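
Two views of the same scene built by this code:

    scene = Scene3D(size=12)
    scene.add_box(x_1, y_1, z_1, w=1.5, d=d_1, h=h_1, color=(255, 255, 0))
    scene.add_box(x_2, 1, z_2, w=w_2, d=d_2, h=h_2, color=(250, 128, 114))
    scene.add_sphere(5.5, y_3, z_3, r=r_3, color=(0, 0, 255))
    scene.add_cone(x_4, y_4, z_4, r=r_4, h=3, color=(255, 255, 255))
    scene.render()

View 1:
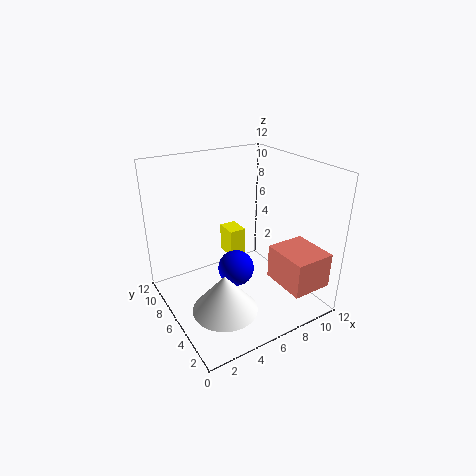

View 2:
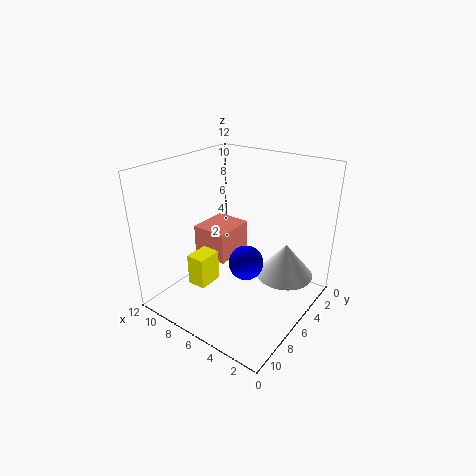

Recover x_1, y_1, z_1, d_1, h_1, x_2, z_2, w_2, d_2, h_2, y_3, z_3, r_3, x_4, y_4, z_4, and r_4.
x_1 = 6.5
y_1 = 8
z_1 = 3
d_1 = 2
h_1 = 2.5
x_2 = 8.5
z_2 = 2
w_2 = 3.5
d_2 = 4
h_2 = 3
y_3 = 5.5
z_3 = 3.5
r_3 = 1.5
x_4 = 3
y_4 = 3
z_4 = 2
r_4 = 2.5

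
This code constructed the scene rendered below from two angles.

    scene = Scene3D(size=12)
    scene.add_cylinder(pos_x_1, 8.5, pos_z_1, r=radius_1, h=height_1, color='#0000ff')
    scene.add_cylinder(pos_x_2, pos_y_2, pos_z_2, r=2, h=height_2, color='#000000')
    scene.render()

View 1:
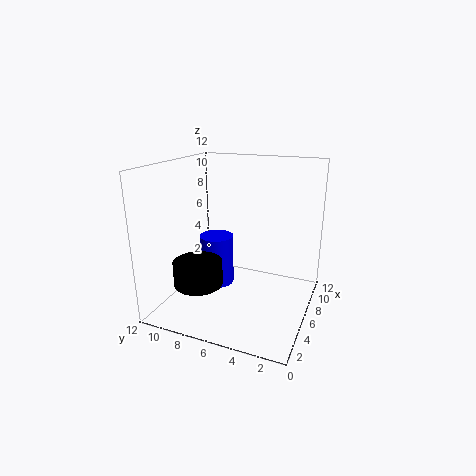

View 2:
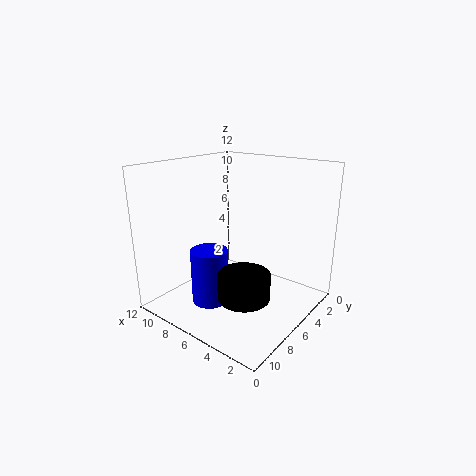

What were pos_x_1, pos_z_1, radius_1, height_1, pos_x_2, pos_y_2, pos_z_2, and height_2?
pos_x_1 = 7, pos_z_1 = 1, radius_1 = 1.5, height_1 = 4.5, pos_x_2 = 3.5, pos_y_2 = 8.5, pos_z_2 = 2.5, height_2 = 2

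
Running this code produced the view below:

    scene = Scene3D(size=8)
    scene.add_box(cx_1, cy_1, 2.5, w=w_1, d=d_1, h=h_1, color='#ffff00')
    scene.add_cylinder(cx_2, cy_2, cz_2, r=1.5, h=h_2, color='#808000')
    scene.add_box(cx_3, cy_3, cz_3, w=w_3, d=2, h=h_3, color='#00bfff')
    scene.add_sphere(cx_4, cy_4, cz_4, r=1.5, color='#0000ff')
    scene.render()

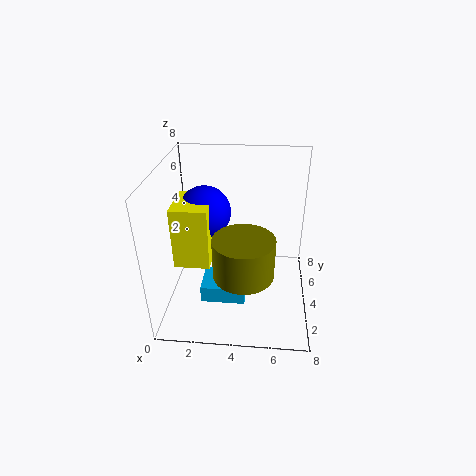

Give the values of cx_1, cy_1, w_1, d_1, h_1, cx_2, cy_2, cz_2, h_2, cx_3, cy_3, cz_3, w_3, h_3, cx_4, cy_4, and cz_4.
cx_1 = 0.5
cy_1 = 3
w_1 = 2
d_1 = 2.5
h_1 = 3.5
cx_2 = 4.5
cy_2 = 1.5
cz_2 = 3.5
h_2 = 2
cx_3 = 2
cy_3 = 2.5
cz_3 = 0.5
w_3 = 2.5
h_3 = 1
cx_4 = 2
cy_4 = 5
cz_4 = 5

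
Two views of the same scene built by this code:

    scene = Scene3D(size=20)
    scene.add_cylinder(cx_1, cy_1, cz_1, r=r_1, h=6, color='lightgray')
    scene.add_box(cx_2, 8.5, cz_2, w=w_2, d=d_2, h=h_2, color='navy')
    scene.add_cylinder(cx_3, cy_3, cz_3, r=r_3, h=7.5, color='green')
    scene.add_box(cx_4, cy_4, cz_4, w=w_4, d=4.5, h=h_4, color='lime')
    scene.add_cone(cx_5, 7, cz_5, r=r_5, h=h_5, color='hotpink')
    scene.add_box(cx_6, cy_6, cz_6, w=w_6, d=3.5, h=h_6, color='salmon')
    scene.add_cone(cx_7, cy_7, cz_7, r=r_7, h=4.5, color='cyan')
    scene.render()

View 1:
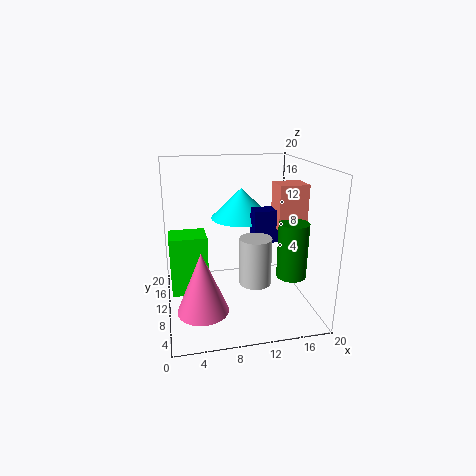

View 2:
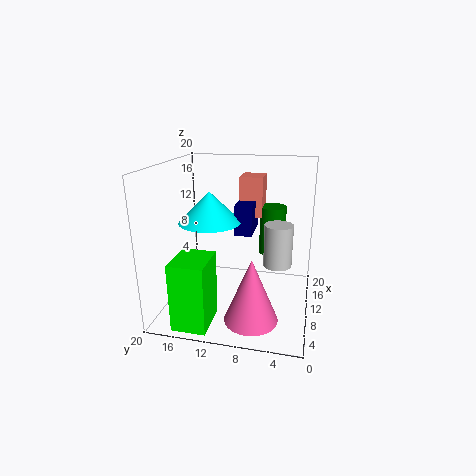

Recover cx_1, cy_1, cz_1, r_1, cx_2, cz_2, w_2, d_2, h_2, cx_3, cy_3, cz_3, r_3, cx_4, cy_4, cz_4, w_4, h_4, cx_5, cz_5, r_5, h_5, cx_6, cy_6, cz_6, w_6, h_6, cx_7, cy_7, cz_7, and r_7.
cx_1 = 11
cy_1 = 4.5
cz_1 = 6
r_1 = 2
cx_2 = 12
cz_2 = 9.5
w_2 = 5.5
d_2 = 2.5
h_2 = 4.5
cx_3 = 16.5
cy_3 = 6
cz_3 = 5.5
r_3 = 2
cx_4 = 0.5
cy_4 = 12
cz_4 = 0.5
w_4 = 5.5
h_4 = 9
cx_5 = 4.5
cz_5 = 1
r_5 = 3.5
h_5 = 8.5
cx_6 = 15
cy_6 = 7.5
cz_6 = 11.5
w_6 = 4
h_6 = 6
cx_7 = 11.5
cy_7 = 14.5
cz_7 = 11.5
r_7 = 4.5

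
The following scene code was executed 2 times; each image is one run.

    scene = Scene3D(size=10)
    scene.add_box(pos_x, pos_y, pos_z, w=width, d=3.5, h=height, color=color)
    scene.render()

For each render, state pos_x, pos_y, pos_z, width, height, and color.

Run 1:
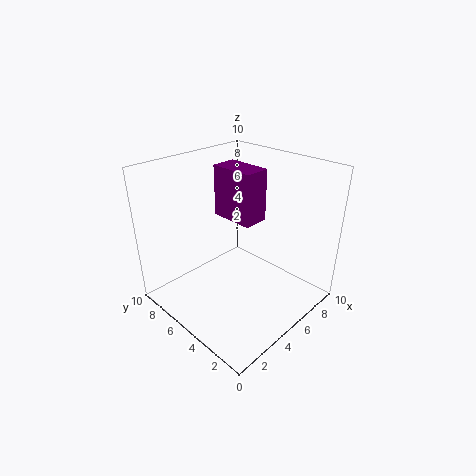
pos_x = 6.5, pos_y = 5.5, pos_z = 5, width = 2, height = 4, color = 'purple'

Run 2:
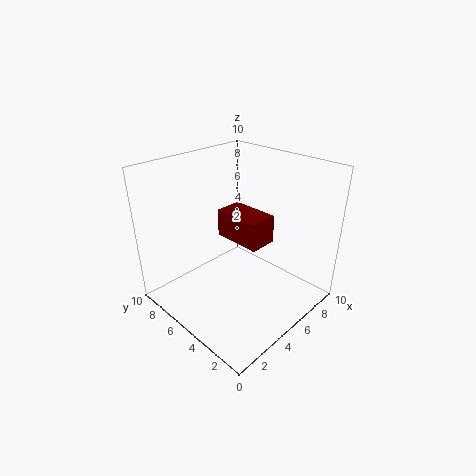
pos_x = 5, pos_y = 3.5, pos_z = 4.5, width = 2, height = 2, color = 'maroon'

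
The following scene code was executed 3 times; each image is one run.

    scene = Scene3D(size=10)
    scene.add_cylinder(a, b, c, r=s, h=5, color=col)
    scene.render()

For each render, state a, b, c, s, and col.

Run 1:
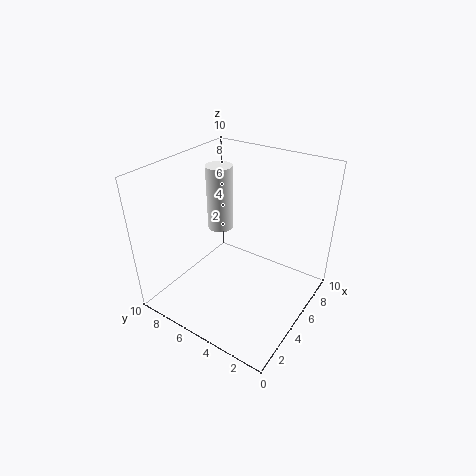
a = 7; b = 8; c = 4; s = 1; col = 'white'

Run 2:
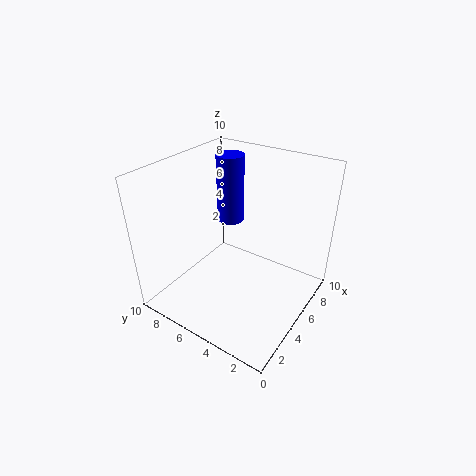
a = 7; b = 7; c = 5; s = 1; col = 'blue'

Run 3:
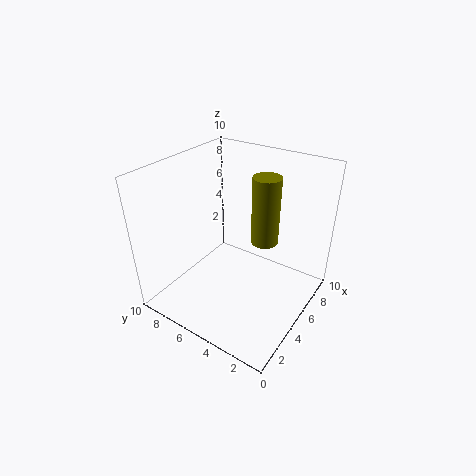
a = 7; b = 4; c = 4; s = 1; col = 'olive'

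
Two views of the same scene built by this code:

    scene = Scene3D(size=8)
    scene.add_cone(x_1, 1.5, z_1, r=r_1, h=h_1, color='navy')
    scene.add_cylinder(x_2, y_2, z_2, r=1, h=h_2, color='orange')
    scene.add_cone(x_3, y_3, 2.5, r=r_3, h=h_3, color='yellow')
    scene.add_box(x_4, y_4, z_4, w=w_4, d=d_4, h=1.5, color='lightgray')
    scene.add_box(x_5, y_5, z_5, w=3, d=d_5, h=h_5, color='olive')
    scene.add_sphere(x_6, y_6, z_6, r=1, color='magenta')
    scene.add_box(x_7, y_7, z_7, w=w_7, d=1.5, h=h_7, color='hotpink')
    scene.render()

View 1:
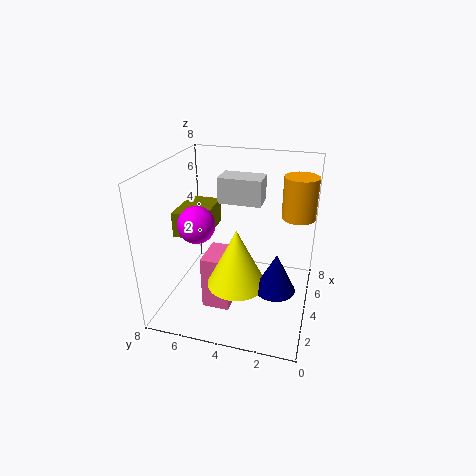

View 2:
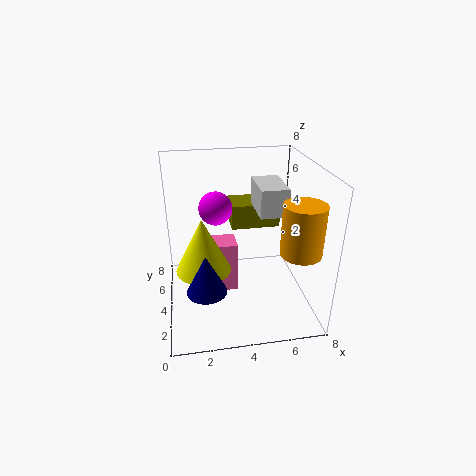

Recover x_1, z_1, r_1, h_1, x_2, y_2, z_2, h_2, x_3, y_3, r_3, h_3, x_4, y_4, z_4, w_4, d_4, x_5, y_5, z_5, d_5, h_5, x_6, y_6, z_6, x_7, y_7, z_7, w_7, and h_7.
x_1 = 2
z_1 = 2.5
r_1 = 1
h_1 = 2
x_2 = 6.5
y_2 = 1
z_2 = 4.5
h_2 = 2.5
x_3 = 2
y_3 = 3.5
r_3 = 1.5
h_3 = 3
x_4 = 5
y_4 = 3
z_4 = 5.5
w_4 = 1.5
d_4 = 2.5
x_5 = 4
y_5 = 6
z_5 = 3.5
d_5 = 2
h_5 = 1.5
x_6 = 3
y_6 = 6
z_6 = 5
x_7 = 2
y_7 = 4
z_7 = 0.5
w_7 = 2
h_7 = 3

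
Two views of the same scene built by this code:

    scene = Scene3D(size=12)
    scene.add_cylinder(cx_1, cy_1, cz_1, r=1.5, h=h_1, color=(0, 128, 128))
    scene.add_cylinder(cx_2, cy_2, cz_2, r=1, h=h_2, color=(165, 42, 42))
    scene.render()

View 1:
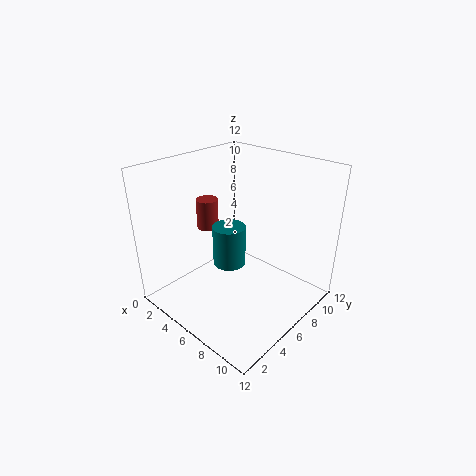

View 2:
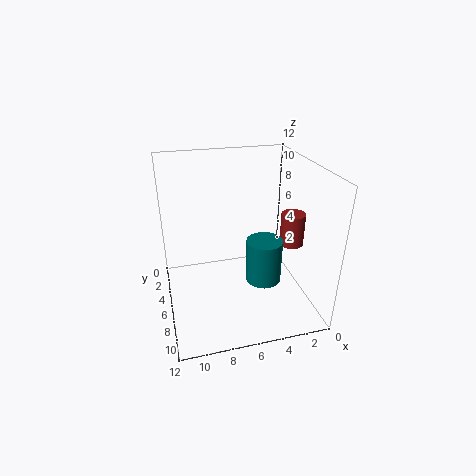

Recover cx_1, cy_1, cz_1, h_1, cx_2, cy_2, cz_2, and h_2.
cx_1 = 4, cy_1 = 7, cz_1 = 2.25, h_1 = 3.75, cx_2 = 1.5, cy_2 = 6.75, cz_2 = 5.25, h_2 = 2.75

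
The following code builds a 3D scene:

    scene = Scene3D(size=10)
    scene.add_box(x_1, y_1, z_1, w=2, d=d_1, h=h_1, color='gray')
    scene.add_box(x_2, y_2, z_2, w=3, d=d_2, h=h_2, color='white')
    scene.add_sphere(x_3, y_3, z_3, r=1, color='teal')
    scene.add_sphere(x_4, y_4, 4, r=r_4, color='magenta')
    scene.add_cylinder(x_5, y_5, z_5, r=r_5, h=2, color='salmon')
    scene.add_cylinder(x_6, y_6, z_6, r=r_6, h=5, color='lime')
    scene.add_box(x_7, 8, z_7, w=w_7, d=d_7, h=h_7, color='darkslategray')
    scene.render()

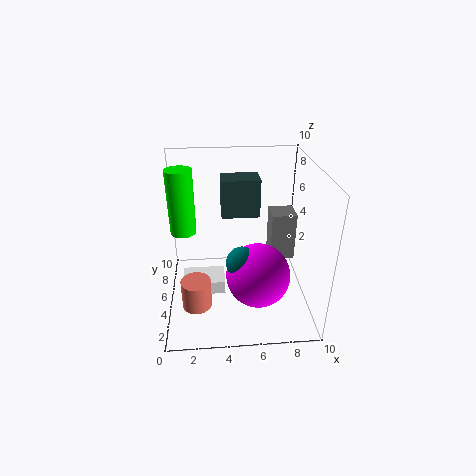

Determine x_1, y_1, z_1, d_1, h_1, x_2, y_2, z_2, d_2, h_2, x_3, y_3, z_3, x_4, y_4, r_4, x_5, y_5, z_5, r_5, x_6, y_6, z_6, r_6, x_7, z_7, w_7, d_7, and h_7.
x_1 = 8, y_1 = 8, z_1 = 1, d_1 = 2, h_1 = 4, x_2 = 1, y_2 = 4, z_2 = 1, d_2 = 2, h_2 = 1, x_3 = 5, y_3 = 2, z_3 = 5, x_4 = 6, y_4 = 2, r_4 = 2, x_5 = 2, y_5 = 3, z_5 = 1, r_5 = 1, x_6 = 1, y_6 = 8, z_6 = 4, r_6 = 1, x_7 = 4, z_7 = 5, w_7 = 3, d_7 = 2, h_7 = 3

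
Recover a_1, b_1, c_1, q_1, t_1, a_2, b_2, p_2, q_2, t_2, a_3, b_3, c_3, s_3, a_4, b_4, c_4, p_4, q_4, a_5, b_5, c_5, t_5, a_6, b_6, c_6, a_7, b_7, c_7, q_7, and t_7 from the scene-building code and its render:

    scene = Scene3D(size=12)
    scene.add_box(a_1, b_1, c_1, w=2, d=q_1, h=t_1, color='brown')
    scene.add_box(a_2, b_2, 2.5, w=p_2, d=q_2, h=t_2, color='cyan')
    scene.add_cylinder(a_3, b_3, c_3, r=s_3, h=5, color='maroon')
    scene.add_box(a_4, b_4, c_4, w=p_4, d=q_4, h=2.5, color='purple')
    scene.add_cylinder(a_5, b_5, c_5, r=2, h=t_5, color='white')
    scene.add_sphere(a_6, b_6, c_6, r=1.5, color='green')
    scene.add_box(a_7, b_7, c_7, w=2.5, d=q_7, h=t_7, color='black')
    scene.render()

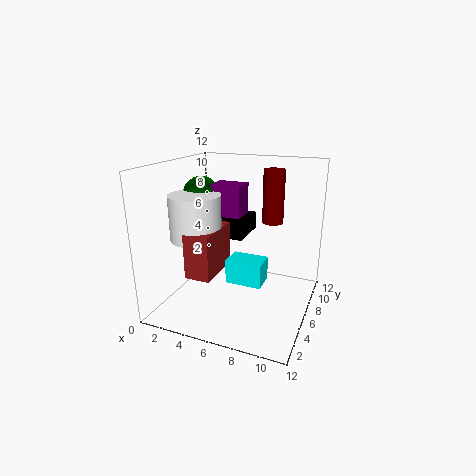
a_1 = 3.5
b_1 = 1.5
c_1 = 4
q_1 = 4
t_1 = 3.5
a_2 = 5.5
b_2 = 4.5
p_2 = 3
q_2 = 2
t_2 = 2
a_3 = 7.5
b_3 = 11
c_3 = 6
s_3 = 1
a_4 = 4
b_4 = 5
c_4 = 8
p_4 = 2.5
q_4 = 2
a_5 = 3.5
b_5 = 3.5
c_5 = 6.5
t_5 = 3.5
a_6 = 3
b_6 = 5.5
c_6 = 9.5
a_7 = 4
b_7 = 5.5
c_7 = 6
q_7 = 3.5
t_7 = 1.5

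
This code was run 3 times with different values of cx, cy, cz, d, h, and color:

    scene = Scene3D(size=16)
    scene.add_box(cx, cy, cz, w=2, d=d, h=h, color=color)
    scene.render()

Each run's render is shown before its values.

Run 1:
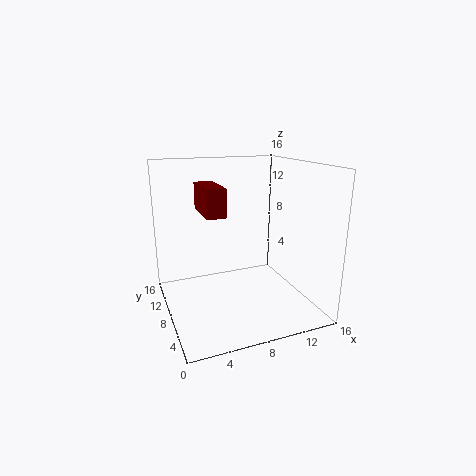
cx = 4, cy = 6, cz = 11, d = 5, h = 3, color = 'maroon'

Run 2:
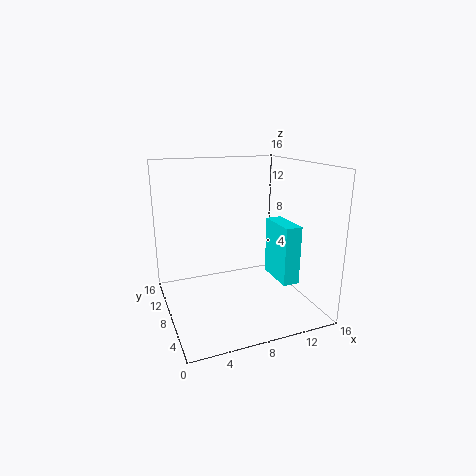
cx = 13, cy = 6, cz = 2, d = 5, h = 7, color = 'cyan'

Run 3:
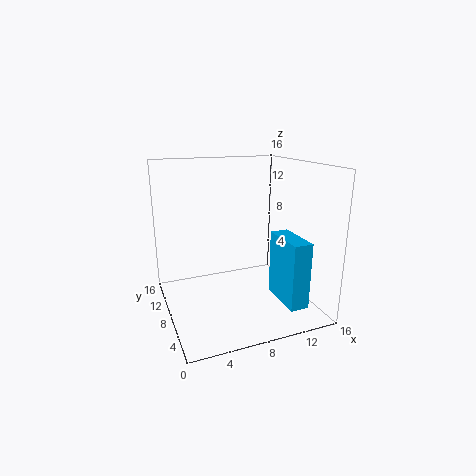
cx = 11, cy = 1, cz = 2, d = 5, h = 7, color = 'deepskyblue'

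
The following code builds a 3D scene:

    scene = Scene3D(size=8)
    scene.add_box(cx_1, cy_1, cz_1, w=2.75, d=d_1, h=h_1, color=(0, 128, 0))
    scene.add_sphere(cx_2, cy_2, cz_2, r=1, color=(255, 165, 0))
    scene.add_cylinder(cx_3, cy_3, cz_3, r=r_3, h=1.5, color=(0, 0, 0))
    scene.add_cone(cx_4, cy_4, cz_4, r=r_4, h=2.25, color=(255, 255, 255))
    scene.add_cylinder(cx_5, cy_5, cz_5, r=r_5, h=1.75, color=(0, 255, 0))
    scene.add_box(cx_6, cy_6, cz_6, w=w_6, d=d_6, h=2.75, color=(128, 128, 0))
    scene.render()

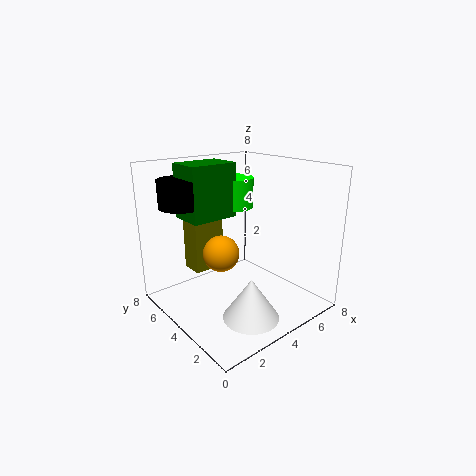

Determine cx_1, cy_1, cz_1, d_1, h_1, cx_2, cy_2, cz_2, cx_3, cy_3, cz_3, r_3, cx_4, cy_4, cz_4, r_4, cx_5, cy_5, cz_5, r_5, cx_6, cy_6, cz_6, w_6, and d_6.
cx_1 = 1.75; cy_1 = 4.75; cz_1 = 5; d_1 = 2; h_1 = 3; cx_2 = 3; cy_2 = 4.25; cz_2 = 3.25; cx_3 = 1.75; cy_3 = 6; cz_3 = 5.75; r_3 = 1.25; cx_4 = 3.25; cy_4 = 2; cz_4 = 0.25; r_4 = 1.5; cx_5 = 5; cy_5 = 5.75; cz_5 = 5.25; r_5 = 1.25; cx_6 = 1.75; cy_6 = 4.75; cz_6 = 2.25; w_6 = 1.75; d_6 = 1.25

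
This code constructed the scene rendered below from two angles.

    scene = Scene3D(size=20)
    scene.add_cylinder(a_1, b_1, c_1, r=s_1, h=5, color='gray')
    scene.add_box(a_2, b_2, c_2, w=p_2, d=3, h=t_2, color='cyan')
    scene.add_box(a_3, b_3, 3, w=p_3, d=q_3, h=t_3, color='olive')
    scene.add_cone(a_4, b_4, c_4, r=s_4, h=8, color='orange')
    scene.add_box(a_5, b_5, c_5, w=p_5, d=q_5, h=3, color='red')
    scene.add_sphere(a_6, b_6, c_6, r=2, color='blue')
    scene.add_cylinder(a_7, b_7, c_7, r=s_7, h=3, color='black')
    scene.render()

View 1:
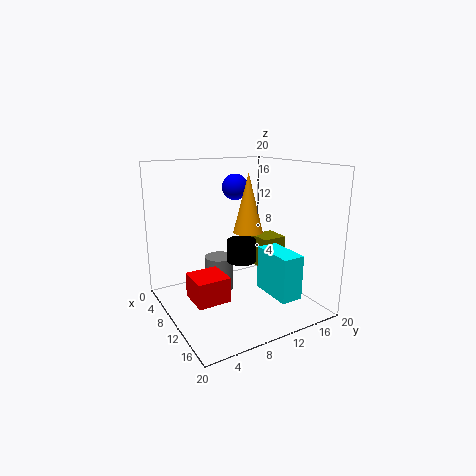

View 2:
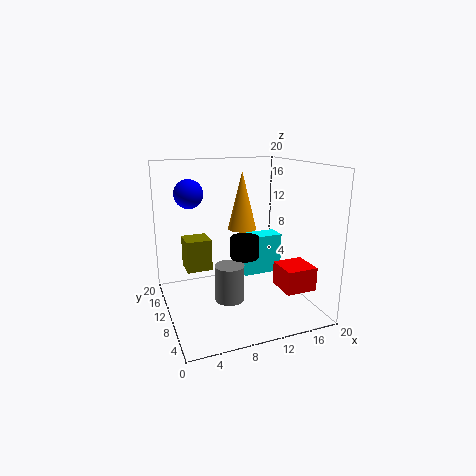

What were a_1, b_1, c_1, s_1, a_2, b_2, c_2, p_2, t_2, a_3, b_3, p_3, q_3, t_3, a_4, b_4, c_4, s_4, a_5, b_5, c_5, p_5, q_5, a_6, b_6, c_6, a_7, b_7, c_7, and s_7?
a_1 = 8; b_1 = 8; c_1 = 2; s_1 = 2; a_2 = 12; b_2 = 12; c_2 = 3; p_2 = 6; t_2 = 6; a_3 = 4; b_3 = 16; p_3 = 4; q_3 = 4; t_3 = 5; a_4 = 11; b_4 = 11; c_4 = 11; s_4 = 2; a_5 = 13; b_5 = 1; c_5 = 5; p_5 = 4; q_5 = 4; a_6 = 4; b_6 = 13; c_6 = 16; a_7 = 11; b_7 = 10; c_7 = 7; s_7 = 2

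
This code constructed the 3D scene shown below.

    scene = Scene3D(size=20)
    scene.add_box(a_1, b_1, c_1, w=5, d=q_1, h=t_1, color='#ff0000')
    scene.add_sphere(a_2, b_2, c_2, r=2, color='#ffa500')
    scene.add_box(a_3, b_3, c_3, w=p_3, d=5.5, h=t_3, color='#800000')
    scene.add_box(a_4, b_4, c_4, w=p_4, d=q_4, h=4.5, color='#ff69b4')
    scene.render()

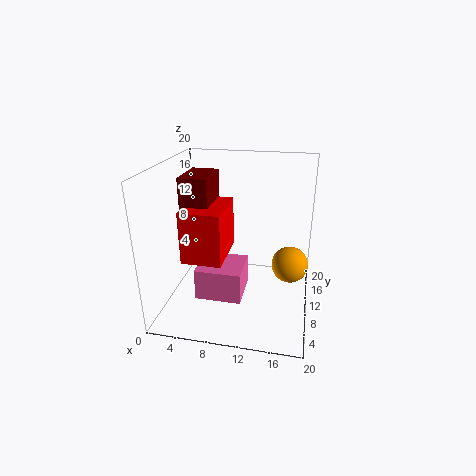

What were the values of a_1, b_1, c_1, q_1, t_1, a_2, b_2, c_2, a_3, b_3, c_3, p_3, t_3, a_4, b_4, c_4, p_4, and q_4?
a_1 = 4.5, b_1 = 2.5, c_1 = 9.5, q_1 = 7, t_1 = 6.5, a_2 = 17.5, b_2 = 2.5, c_2 = 11, a_3 = 4, b_3 = 4.5, c_3 = 13, p_3 = 3.5, t_3 = 6.5, a_4 = 4.5, b_4 = 6.5, c_4 = 1.5, p_4 = 6.5, q_4 = 6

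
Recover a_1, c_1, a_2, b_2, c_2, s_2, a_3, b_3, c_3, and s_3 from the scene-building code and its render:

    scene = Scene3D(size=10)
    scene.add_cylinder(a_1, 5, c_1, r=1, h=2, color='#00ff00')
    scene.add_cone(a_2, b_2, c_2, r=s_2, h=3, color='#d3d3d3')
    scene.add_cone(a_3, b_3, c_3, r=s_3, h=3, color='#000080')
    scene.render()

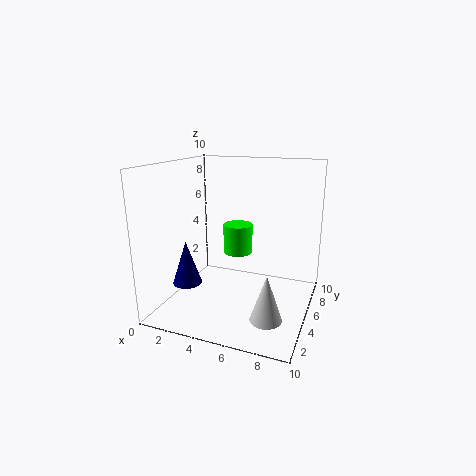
a_1 = 5
c_1 = 4
a_2 = 8
b_2 = 2
c_2 = 1
s_2 = 1
a_3 = 2
b_3 = 3
c_3 = 2
s_3 = 1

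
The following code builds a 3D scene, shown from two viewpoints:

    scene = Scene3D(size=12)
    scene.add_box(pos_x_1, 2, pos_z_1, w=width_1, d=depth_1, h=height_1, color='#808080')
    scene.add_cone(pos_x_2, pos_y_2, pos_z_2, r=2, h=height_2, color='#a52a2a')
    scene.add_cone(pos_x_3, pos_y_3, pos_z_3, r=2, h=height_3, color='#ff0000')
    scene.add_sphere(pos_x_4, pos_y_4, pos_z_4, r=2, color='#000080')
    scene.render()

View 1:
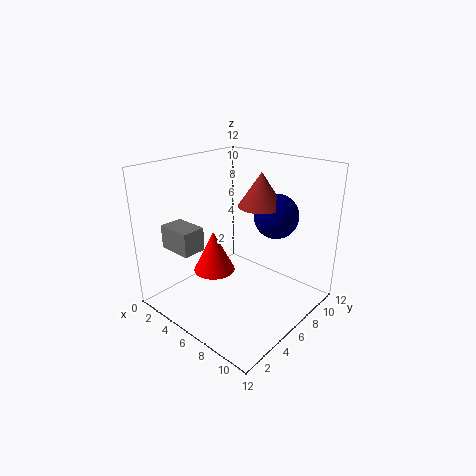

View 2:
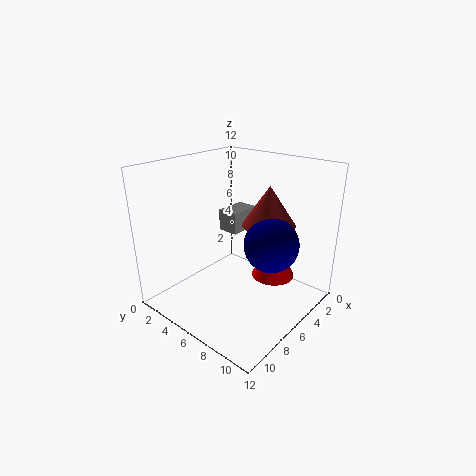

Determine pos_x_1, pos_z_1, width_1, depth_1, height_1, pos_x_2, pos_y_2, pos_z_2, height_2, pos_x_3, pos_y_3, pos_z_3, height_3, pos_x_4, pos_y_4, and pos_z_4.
pos_x_1 = 1; pos_z_1 = 5; width_1 = 3; depth_1 = 2; height_1 = 2; pos_x_2 = 6; pos_y_2 = 9; pos_z_2 = 8; height_2 = 3; pos_x_3 = 2; pos_y_3 = 7; pos_z_3 = 1; height_3 = 4; pos_x_4 = 7; pos_y_4 = 10; pos_z_4 = 7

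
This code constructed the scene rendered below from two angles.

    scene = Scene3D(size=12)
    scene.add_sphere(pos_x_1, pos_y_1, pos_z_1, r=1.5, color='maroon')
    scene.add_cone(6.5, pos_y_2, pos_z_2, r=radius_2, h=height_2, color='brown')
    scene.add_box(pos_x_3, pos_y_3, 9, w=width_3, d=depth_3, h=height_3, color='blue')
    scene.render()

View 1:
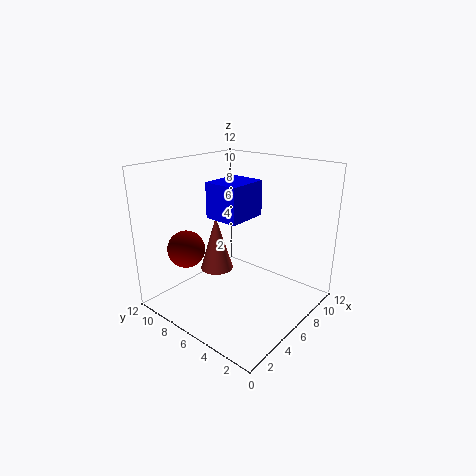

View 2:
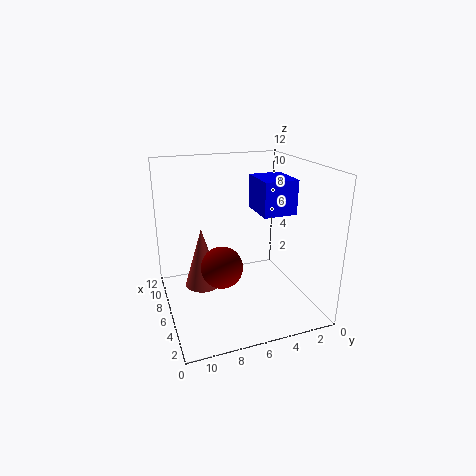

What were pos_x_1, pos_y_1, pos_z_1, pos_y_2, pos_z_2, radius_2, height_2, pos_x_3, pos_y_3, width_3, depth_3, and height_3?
pos_x_1 = 2.5, pos_y_1 = 8.5, pos_z_1 = 5.5, pos_y_2 = 9, pos_z_2 = 2, radius_2 = 1.5, height_2 = 5, pos_x_3 = 2, pos_y_3 = 3, width_3 = 3, depth_3 = 2.5, height_3 = 2.5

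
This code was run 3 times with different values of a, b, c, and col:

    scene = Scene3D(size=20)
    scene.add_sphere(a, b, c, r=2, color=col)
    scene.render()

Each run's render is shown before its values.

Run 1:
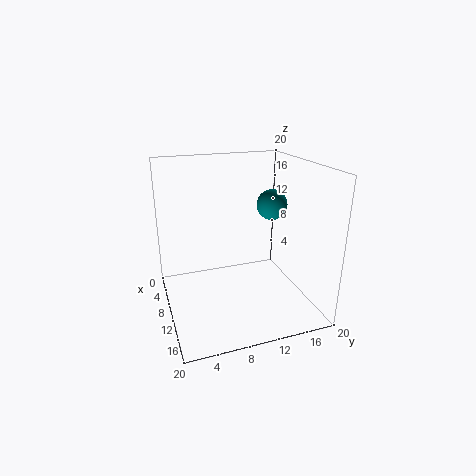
a = 12, b = 14, c = 15, col = 'teal'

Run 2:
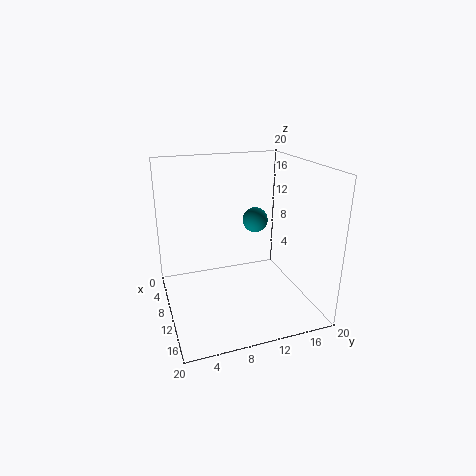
a = 4, b = 15, c = 10, col = 'teal'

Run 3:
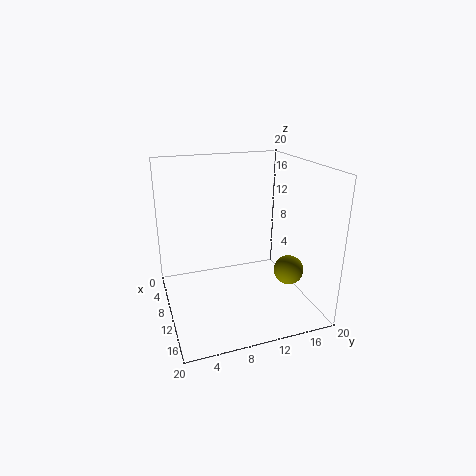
a = 14, b = 16, c = 6, col = 'olive'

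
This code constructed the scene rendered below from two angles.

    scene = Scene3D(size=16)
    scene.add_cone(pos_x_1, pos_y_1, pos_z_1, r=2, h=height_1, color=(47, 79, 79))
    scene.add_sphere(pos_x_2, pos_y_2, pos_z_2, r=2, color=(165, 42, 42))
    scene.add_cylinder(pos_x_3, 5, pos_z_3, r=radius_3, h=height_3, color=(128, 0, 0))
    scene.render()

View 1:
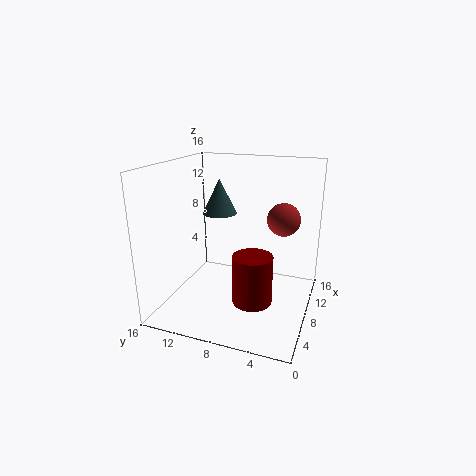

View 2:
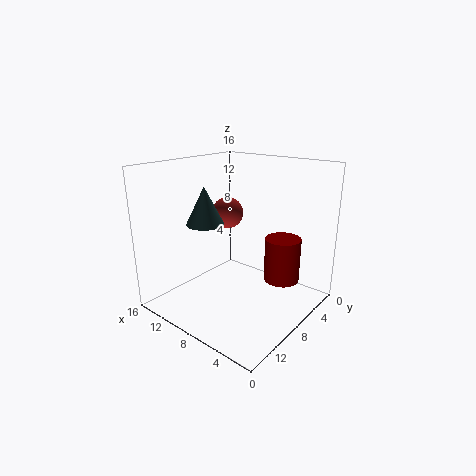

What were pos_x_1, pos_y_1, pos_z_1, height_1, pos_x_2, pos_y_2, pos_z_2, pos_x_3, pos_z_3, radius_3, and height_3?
pos_x_1 = 10
pos_y_1 = 11
pos_z_1 = 10
height_1 = 4
pos_x_2 = 13
pos_y_2 = 4
pos_z_2 = 9
pos_x_3 = 4
pos_z_3 = 3
radius_3 = 2
height_3 = 5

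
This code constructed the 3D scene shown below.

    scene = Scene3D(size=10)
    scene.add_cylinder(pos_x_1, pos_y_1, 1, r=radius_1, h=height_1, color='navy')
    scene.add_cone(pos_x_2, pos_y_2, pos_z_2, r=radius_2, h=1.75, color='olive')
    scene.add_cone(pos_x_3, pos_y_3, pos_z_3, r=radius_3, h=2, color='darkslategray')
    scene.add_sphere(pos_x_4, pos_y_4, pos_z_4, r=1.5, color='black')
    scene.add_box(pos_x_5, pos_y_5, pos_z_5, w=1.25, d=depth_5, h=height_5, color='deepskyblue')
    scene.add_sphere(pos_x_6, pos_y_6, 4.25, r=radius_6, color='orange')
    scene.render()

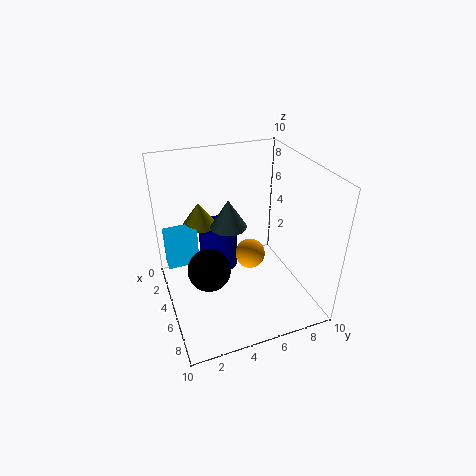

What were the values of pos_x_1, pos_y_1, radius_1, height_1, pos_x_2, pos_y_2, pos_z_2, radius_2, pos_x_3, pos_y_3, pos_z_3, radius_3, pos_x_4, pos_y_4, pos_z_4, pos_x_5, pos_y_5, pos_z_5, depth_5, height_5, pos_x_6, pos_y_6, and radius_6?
pos_x_1 = 2, pos_y_1 = 4.5, radius_1 = 1.5, height_1 = 3.5, pos_x_2 = 2.25, pos_y_2 = 3, pos_z_2 = 5, radius_2 = 1.25, pos_x_3 = 4.5, pos_y_3 = 4.5, pos_z_3 = 5.75, radius_3 = 1.25, pos_x_4 = 5.25, pos_y_4 = 2.75, pos_z_4 = 3, pos_x_5 = 2.25, pos_y_5 = 0.25, pos_z_5 = 2.5, depth_5 = 2.25, height_5 = 2.75, pos_x_6 = 6, pos_y_6 = 5.5, radius_6 = 1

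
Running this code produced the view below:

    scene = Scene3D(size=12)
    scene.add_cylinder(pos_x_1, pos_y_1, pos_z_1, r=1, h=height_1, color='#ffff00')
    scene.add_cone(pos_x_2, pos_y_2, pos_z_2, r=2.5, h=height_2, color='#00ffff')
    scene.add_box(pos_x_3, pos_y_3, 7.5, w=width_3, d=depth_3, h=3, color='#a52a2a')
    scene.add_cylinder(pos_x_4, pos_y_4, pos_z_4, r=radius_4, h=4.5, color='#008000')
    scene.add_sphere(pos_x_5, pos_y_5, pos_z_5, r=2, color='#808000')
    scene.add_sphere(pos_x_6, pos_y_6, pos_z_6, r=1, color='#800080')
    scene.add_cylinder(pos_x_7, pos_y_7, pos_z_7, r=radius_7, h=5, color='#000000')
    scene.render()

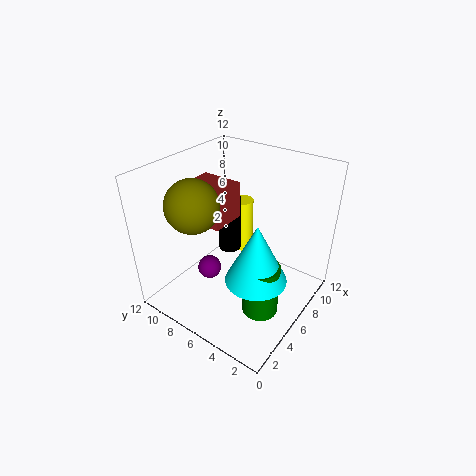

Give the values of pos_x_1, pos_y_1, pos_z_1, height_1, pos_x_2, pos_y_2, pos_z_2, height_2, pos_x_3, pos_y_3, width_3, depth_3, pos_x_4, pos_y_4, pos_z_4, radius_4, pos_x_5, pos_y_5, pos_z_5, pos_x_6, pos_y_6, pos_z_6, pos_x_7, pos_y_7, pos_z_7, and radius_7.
pos_x_1 = 9.5, pos_y_1 = 8, pos_z_1 = 2.5, height_1 = 5, pos_x_2 = 5, pos_y_2 = 3.5, pos_z_2 = 3.5, height_2 = 5, pos_x_3 = 4, pos_y_3 = 6.5, width_3 = 3, depth_3 = 3.5, pos_x_4 = 5, pos_y_4 = 3, pos_z_4 = 0.5, radius_4 = 1.5, pos_x_5 = 2.5, pos_y_5 = 7.5, pos_z_5 = 10, pos_x_6 = 4.5, pos_y_6 = 8, pos_z_6 = 3, pos_x_7 = 7.5, pos_y_7 = 8, pos_z_7 = 3.5, radius_7 = 1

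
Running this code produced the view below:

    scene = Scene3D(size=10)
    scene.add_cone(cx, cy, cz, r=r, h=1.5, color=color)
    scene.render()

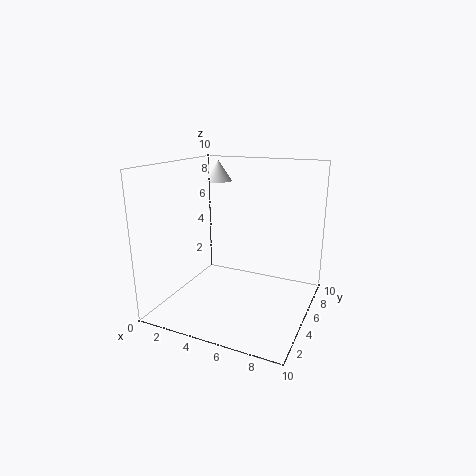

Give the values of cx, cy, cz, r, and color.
cx = 2.5, cy = 7, cz = 8.5, r = 1, color = 'white'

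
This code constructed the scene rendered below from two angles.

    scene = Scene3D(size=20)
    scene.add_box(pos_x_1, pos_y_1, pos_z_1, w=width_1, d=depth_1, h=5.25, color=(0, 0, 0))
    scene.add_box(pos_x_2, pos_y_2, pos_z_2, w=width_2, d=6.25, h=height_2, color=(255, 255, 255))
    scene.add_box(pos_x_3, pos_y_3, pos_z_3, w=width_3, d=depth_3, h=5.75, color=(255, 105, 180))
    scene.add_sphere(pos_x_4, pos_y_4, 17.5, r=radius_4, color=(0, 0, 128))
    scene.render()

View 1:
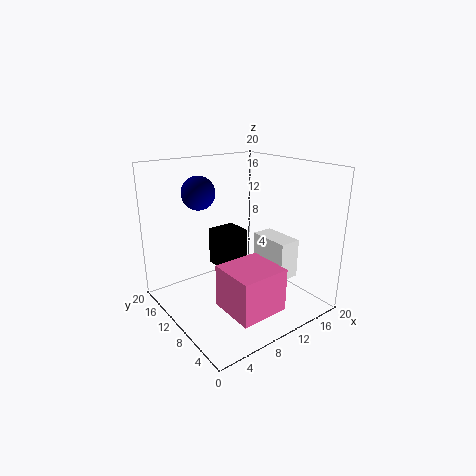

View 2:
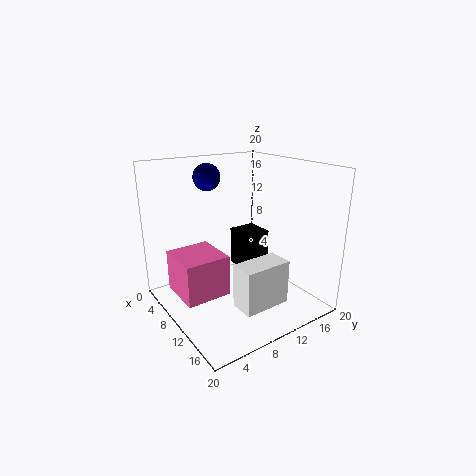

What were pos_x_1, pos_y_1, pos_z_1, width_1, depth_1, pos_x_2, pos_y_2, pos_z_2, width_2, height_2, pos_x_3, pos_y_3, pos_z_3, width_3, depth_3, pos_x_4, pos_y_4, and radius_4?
pos_x_1 = 7.75, pos_y_1 = 10.25, pos_z_1 = 5.5, width_1 = 4, depth_1 = 3.75, pos_x_2 = 14.75, pos_y_2 = 6, pos_z_2 = 3.25, width_2 = 3.25, height_2 = 5.75, pos_x_3 = 4.75, pos_y_3 = 1.5, pos_z_3 = 2.5, width_3 = 6.5, depth_3 = 6.25, pos_x_4 = 3.5, pos_y_4 = 9, radius_4 = 2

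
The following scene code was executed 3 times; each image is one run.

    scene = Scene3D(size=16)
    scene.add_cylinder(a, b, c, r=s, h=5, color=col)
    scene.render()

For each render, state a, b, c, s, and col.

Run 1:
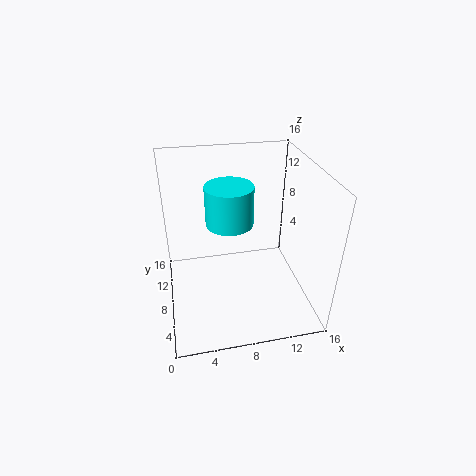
a = 8, b = 13, c = 7, s = 3, col = 'cyan'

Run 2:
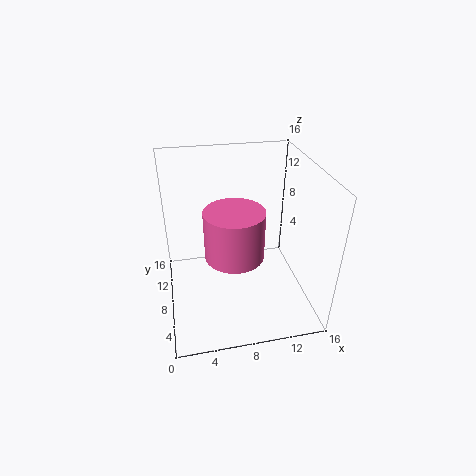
a = 7, b = 5, c = 8, s = 3, col = 'hotpink'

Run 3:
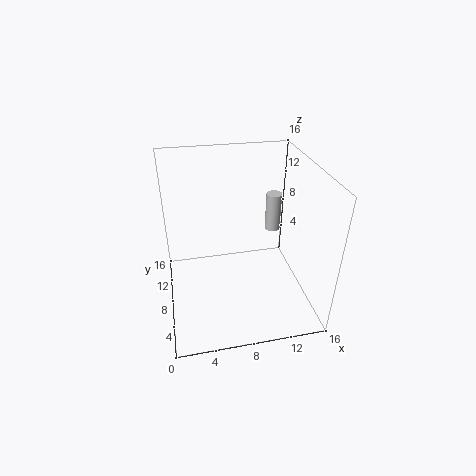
a = 14, b = 14, c = 5, s = 1, col = 'lightgray'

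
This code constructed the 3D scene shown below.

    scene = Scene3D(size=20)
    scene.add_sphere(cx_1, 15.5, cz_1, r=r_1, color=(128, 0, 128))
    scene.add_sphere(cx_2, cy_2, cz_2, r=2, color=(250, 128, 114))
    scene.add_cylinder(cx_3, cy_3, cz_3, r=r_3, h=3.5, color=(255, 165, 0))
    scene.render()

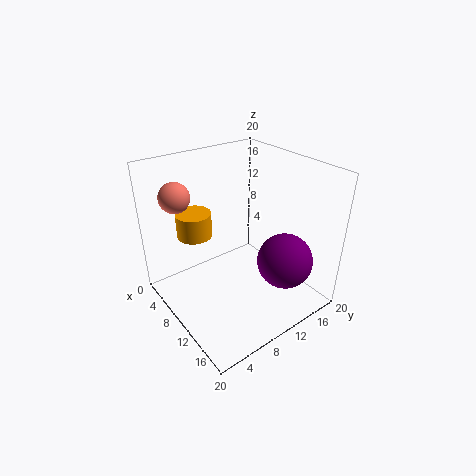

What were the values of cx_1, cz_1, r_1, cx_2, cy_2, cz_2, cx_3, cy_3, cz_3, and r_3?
cx_1 = 14, cz_1 = 6, r_1 = 4, cx_2 = 6, cy_2 = 3, cz_2 = 16.5, cx_3 = 5, cy_3 = 6, cz_3 = 9.5, r_3 = 2.5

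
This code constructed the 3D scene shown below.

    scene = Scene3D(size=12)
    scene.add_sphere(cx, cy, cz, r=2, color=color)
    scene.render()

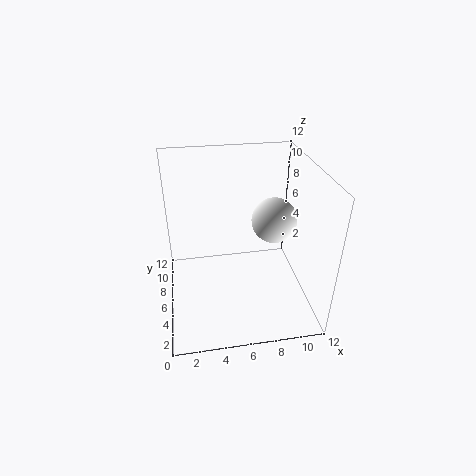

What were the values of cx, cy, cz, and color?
cx = 9.5
cy = 7.5
cz = 6.5
color = 'white'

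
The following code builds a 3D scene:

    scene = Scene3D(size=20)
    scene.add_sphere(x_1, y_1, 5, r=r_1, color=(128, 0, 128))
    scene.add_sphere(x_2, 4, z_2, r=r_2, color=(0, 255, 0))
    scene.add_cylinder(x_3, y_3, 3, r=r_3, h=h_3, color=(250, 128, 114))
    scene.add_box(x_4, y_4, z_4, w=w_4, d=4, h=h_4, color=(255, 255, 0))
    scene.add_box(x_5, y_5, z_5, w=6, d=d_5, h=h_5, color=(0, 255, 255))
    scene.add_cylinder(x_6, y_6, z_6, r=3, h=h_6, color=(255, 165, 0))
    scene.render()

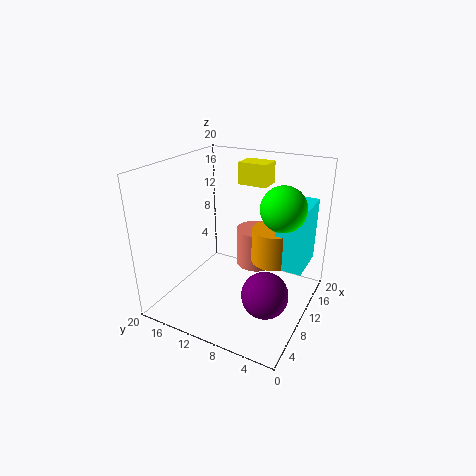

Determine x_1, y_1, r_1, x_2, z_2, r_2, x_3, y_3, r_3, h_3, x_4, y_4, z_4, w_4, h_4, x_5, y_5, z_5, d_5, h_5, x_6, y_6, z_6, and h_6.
x_1 = 6; y_1 = 4; r_1 = 3; x_2 = 11; z_2 = 15; r_2 = 3; x_3 = 16; y_3 = 10; r_3 = 3; h_3 = 6; x_4 = 12; y_4 = 7; z_4 = 17; w_4 = 3; h_4 = 3; x_5 = 11; y_5 = 1; z_5 = 6; d_5 = 4; h_5 = 9; x_6 = 13; y_6 = 6; z_6 = 6; h_6 = 5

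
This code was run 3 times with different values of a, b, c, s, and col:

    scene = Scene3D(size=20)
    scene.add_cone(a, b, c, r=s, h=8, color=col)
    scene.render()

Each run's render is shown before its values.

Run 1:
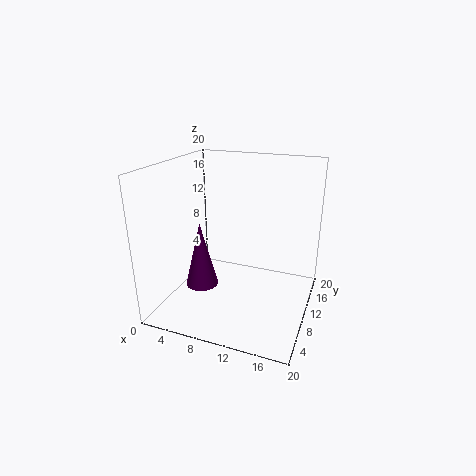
a = 7.75; b = 3.25; c = 6.25; s = 2; col = 'purple'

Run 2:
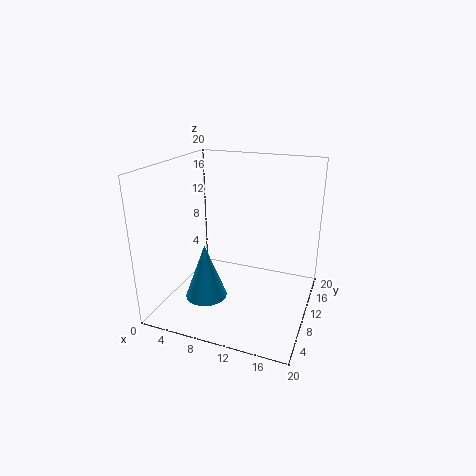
a = 5.75; b = 8; c = 1; s = 3; col = 'deepskyblue'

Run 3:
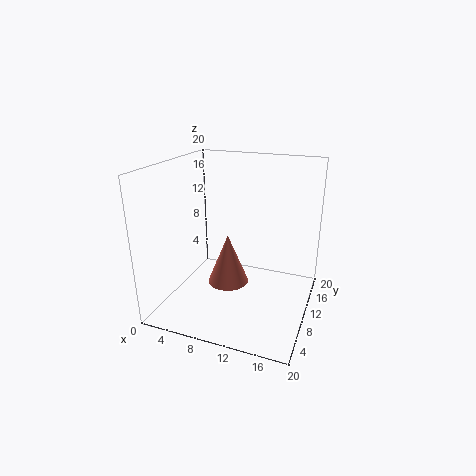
a = 6.75; b = 14; c = 0.25; s = 3.25; col = 'salmon'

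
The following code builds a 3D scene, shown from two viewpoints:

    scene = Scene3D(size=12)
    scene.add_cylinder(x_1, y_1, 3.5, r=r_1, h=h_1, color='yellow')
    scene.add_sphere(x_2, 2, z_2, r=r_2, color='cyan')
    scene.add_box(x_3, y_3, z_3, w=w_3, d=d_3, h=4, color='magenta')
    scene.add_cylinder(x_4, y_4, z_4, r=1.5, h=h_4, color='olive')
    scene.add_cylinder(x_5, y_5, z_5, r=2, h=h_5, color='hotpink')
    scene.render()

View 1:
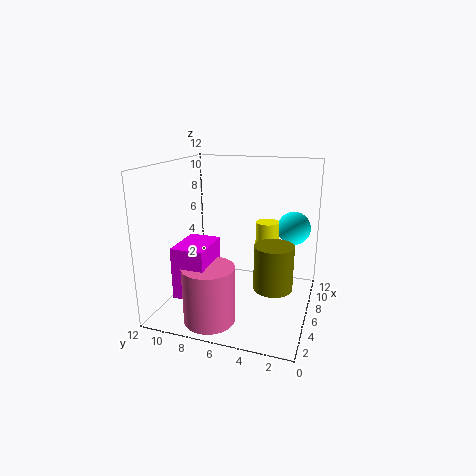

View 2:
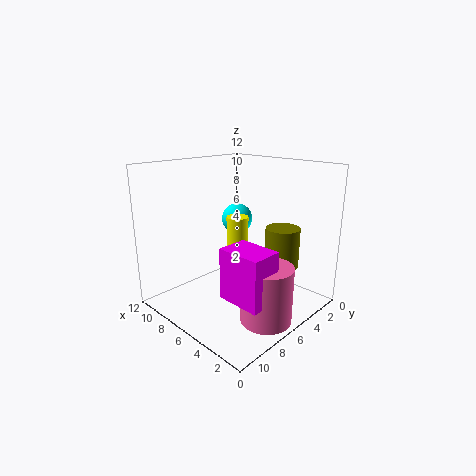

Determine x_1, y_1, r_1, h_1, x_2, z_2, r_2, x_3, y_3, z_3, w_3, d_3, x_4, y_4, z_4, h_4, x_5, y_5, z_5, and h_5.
x_1 = 8; y_1 = 4; r_1 = 1; h_1 = 3.5; x_2 = 10; z_2 = 6; r_2 = 1.5; x_3 = 1; y_3 = 7; z_3 = 2.5; w_3 = 3.5; d_3 = 2.5; x_4 = 4; y_4 = 2.5; z_4 = 3; h_4 = 3.5; x_5 = 2; y_5 = 7; z_5 = 0.5; h_5 = 4.5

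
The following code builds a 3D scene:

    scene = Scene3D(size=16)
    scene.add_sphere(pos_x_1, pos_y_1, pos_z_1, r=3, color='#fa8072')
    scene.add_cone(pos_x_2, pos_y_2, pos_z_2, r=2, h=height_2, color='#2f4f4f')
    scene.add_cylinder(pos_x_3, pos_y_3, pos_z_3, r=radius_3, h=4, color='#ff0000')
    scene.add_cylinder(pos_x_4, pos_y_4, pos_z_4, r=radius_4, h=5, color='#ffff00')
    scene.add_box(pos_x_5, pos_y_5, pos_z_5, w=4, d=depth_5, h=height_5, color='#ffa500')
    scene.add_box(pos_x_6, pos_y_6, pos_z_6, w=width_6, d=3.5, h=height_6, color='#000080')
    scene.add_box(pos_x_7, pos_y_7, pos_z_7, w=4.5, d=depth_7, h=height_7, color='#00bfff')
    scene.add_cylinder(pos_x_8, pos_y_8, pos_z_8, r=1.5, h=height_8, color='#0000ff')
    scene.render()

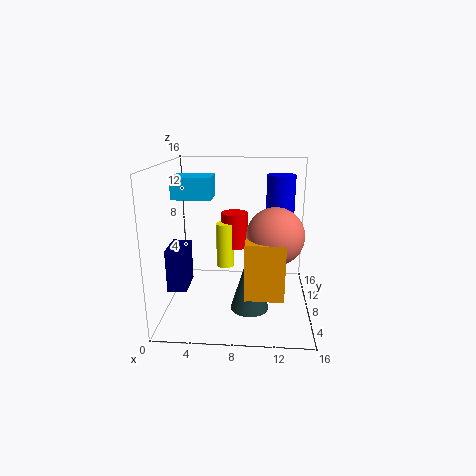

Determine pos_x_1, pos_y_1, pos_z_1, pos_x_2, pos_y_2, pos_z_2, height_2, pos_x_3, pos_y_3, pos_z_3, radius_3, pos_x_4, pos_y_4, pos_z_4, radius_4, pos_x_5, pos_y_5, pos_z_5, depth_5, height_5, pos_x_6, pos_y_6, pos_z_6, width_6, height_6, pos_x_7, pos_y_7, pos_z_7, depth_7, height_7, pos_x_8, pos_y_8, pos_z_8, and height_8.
pos_x_1 = 12; pos_y_1 = 6; pos_z_1 = 9; pos_x_2 = 9.5; pos_y_2 = 4.5; pos_z_2 = 1.5; height_2 = 6.5; pos_x_3 = 7.5; pos_y_3 = 9.5; pos_z_3 = 6.5; radius_3 = 1.5; pos_x_4 = 6.5; pos_y_4 = 8.5; pos_z_4 = 4.5; radius_4 = 1; pos_x_5 = 9; pos_y_5 = 3; pos_z_5 = 3; depth_5 = 4.5; height_5 = 6; pos_x_6 = 1; pos_y_6 = 3.5; pos_z_6 = 3.5; width_6 = 2; height_6 = 4.5; pos_x_7 = 0.5; pos_y_7 = 8.5; pos_z_7 = 12; depth_7 = 3.5; height_7 = 2.5; pos_x_8 = 12.5; pos_y_8 = 8; pos_z_8 = 10.5; height_8 = 4.5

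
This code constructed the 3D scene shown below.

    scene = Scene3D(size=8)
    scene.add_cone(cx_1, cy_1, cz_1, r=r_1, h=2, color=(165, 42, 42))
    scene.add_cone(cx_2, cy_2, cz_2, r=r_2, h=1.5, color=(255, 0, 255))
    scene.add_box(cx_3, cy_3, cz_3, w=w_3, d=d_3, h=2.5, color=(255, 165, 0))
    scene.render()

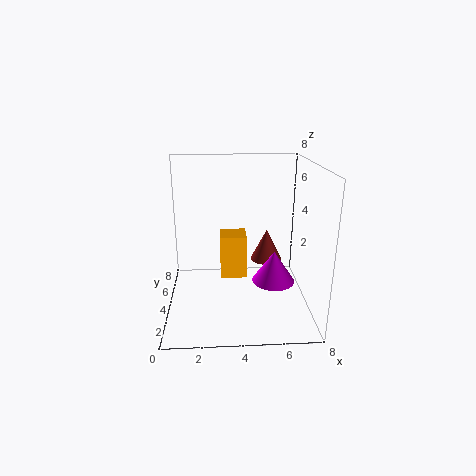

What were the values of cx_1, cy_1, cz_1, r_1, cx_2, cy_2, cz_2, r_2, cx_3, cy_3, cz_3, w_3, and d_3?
cx_1 = 6; cy_1 = 6.5; cz_1 = 1.5; r_1 = 1; cx_2 = 5.5; cy_2 = 1; cz_2 = 3; r_2 = 1; cx_3 = 3; cy_3 = 4; cz_3 = 1.5; w_3 = 1.5; d_3 = 1.5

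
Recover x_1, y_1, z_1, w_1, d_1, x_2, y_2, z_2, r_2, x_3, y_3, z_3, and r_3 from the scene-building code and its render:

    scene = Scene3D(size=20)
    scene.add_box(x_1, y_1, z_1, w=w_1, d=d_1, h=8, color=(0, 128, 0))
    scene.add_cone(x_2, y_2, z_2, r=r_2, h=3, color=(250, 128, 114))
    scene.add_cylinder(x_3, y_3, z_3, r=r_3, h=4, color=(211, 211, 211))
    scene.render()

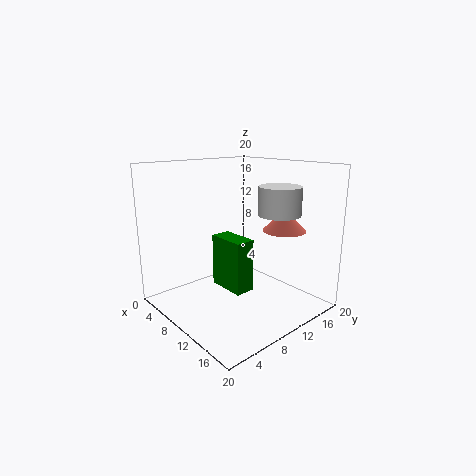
x_1 = 4
y_1 = 10
z_1 = 1
w_1 = 6
d_1 = 3
x_2 = 14
y_2 = 15
z_2 = 11
r_2 = 3
x_3 = 13
y_3 = 15
z_3 = 13
r_3 = 3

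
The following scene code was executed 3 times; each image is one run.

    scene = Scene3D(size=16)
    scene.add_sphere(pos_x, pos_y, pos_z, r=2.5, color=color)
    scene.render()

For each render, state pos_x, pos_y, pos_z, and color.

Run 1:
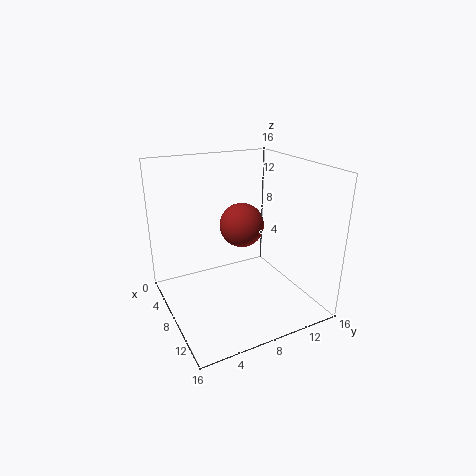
pos_x = 7; pos_y = 9; pos_z = 9; color = 'brown'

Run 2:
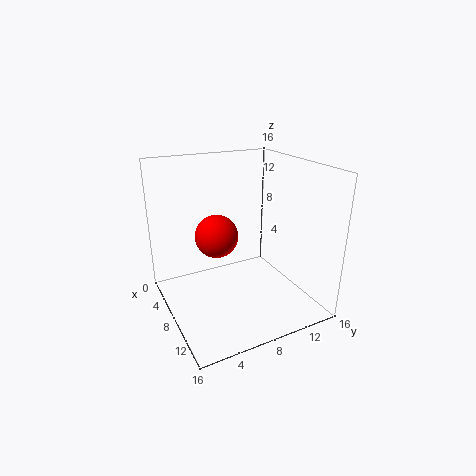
pos_x = 5.5; pos_y = 6.5; pos_z = 7.5; color = 'red'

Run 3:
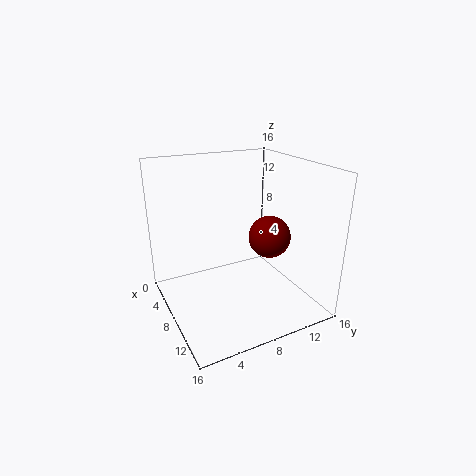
pos_x = 7.5; pos_y = 12.5; pos_z = 7; color = 'maroon'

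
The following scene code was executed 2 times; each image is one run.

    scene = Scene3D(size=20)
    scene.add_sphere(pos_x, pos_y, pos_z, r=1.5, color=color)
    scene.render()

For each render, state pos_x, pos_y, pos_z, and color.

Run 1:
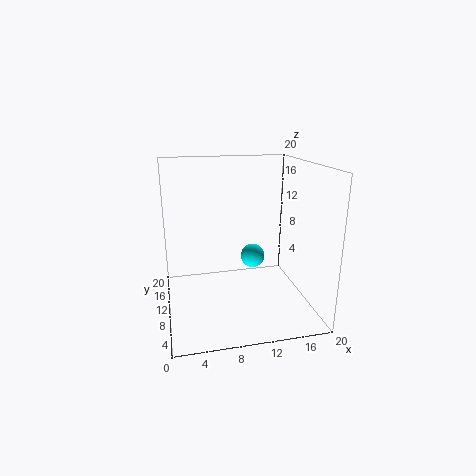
pos_x = 11, pos_y = 6, pos_z = 9, color = 'cyan'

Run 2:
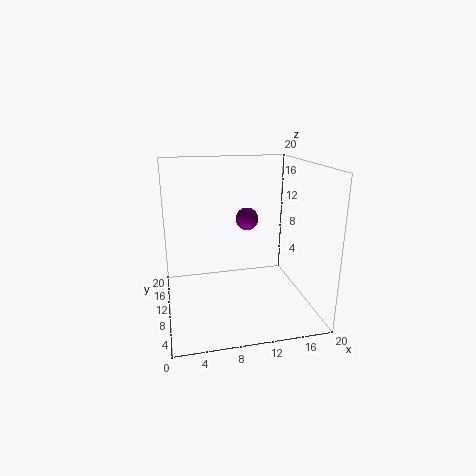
pos_x = 11, pos_y = 9, pos_z = 13, color = 'purple'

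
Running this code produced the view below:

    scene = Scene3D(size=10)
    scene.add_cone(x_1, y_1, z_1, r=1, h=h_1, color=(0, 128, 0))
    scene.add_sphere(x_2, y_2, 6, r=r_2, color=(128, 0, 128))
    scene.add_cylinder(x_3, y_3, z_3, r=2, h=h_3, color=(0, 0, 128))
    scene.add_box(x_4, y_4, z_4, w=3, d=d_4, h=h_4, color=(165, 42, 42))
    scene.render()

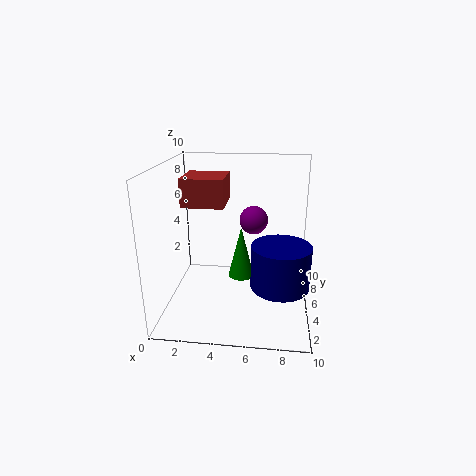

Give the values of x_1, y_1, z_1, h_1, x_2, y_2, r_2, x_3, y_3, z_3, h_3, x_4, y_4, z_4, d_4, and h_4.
x_1 = 5, y_1 = 7, z_1 = 1, h_1 = 4, x_2 = 6, y_2 = 6, r_2 = 1, x_3 = 8, y_3 = 4, z_3 = 2, h_3 = 3, x_4 = 1, y_4 = 5, z_4 = 7, d_4 = 3, h_4 = 2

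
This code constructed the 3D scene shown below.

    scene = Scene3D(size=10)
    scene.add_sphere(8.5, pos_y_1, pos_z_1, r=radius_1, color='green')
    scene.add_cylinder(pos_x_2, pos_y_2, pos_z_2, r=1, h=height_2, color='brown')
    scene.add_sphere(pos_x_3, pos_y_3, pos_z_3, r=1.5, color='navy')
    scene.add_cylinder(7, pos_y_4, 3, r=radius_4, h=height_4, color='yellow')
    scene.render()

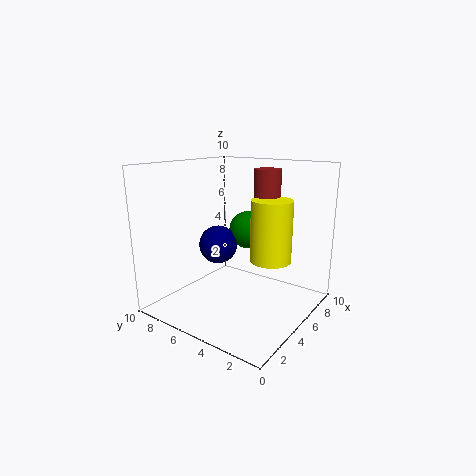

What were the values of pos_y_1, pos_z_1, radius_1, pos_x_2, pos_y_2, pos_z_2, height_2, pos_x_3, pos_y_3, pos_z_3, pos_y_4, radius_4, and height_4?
pos_y_1 = 6.5; pos_z_1 = 4.5; radius_1 = 1.5; pos_x_2 = 8; pos_y_2 = 4.5; pos_z_2 = 4.5; height_2 = 5; pos_x_3 = 6.5; pos_y_3 = 8; pos_z_3 = 3.5; pos_y_4 = 3.5; radius_4 = 1.5; height_4 = 4.5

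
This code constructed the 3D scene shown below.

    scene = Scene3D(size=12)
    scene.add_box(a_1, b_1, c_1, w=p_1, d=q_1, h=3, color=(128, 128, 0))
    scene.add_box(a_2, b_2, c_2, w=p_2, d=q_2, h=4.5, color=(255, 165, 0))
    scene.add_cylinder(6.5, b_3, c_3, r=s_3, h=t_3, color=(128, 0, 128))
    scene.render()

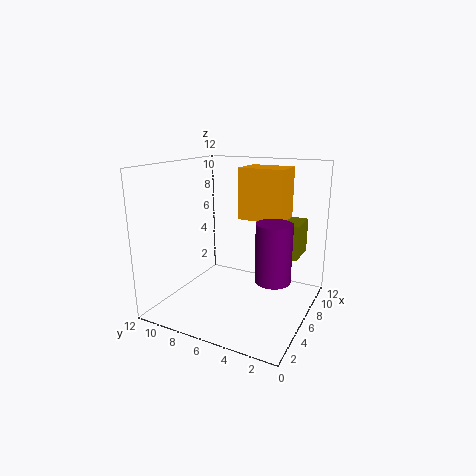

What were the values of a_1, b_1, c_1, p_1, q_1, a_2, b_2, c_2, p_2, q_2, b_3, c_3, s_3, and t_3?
a_1 = 8; b_1 = 1.5; c_1 = 4; p_1 = 3; q_1 = 2; a_2 = 8; b_2 = 3; c_2 = 7; p_2 = 3; q_2 = 4; b_3 = 3; c_3 = 2.5; s_3 = 1.5; t_3 = 5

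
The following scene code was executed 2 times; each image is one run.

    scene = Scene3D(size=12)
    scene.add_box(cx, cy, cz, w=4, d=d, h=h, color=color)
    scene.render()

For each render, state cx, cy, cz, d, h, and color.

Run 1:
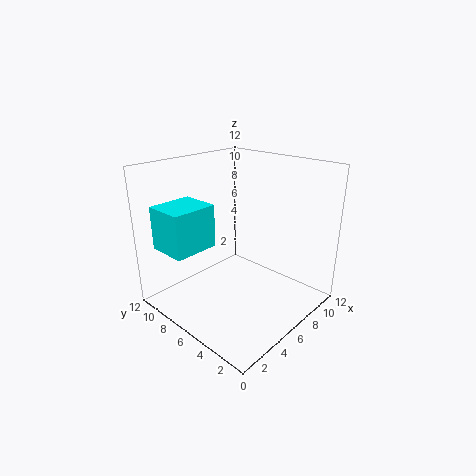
cx = 1.5; cy = 8.25; cz = 4.75; d = 3.5; h = 3.75; color = 'cyan'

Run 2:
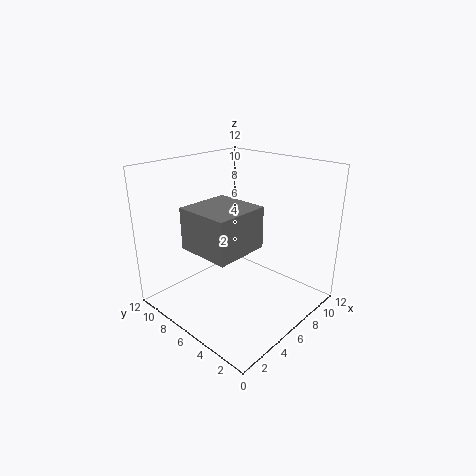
cx = 0.5; cy = 2.25; cz = 7; d = 4; h = 3; color = 'gray'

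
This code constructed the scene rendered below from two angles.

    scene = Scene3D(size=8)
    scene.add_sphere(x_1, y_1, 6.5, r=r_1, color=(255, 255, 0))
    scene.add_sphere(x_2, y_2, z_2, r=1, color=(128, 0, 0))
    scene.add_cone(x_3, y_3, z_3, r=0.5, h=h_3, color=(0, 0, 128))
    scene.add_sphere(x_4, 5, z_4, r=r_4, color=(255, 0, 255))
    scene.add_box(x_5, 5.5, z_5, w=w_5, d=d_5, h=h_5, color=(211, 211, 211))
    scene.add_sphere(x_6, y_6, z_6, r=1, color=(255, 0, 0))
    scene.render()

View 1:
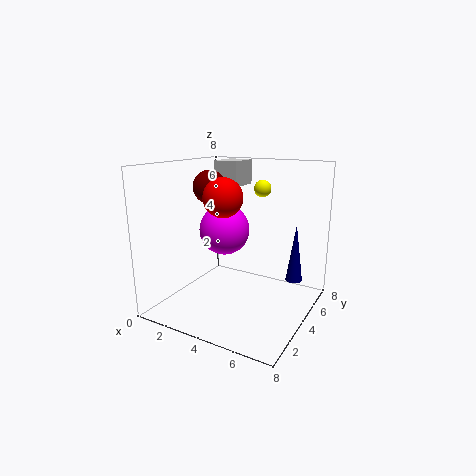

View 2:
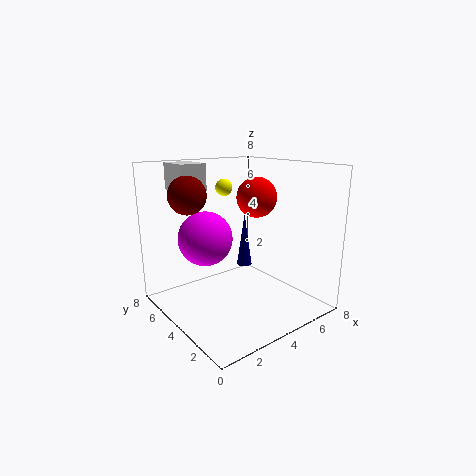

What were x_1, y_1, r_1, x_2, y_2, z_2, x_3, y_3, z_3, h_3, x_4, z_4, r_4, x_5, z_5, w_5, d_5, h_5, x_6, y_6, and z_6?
x_1 = 4.5
y_1 = 6
r_1 = 0.5
x_2 = 1.5
y_2 = 5
z_2 = 6.5
x_3 = 6.5
y_3 = 6.5
z_3 = 1
h_3 = 3.5
x_4 = 2.5
z_4 = 4
r_4 = 1.5
x_5 = 1.5
z_5 = 6.5
w_5 = 1.5
d_5 = 2
h_5 = 1.5
x_6 = 4
y_6 = 2.5
z_6 = 6.5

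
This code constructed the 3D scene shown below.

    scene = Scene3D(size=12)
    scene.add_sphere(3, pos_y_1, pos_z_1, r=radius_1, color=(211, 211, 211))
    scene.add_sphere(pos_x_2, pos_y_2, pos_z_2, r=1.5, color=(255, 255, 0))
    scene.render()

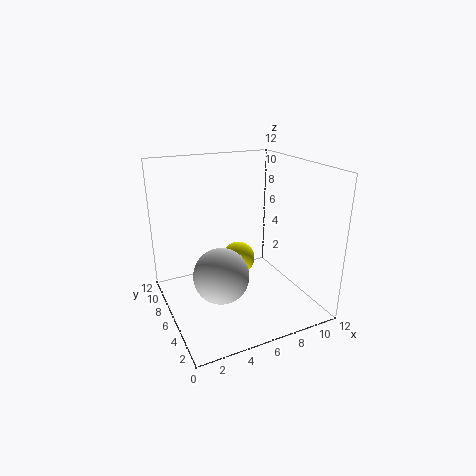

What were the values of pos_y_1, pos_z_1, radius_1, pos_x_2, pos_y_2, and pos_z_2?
pos_y_1 = 2.5; pos_z_1 = 5; radius_1 = 2; pos_x_2 = 7; pos_y_2 = 8; pos_z_2 = 3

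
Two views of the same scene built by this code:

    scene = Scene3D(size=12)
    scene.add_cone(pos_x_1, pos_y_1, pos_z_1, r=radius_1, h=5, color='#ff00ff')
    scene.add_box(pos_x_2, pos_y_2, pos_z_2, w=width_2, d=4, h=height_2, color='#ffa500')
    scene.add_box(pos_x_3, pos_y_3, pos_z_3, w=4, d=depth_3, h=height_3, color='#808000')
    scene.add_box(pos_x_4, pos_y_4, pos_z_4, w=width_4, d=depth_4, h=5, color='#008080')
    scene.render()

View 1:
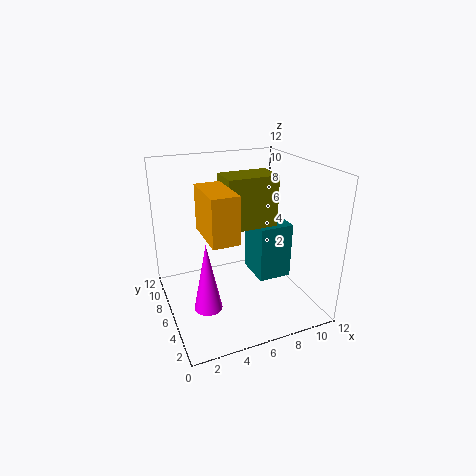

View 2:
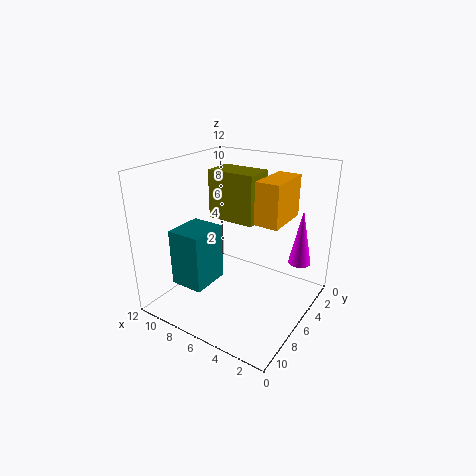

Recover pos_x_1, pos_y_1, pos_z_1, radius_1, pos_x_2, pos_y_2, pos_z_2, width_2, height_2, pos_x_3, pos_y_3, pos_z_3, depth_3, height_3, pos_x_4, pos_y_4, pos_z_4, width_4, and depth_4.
pos_x_1 = 2; pos_y_1 = 2; pos_z_1 = 3; radius_1 = 1; pos_x_2 = 2.5; pos_y_2 = 2; pos_z_2 = 7.5; width_2 = 2; height_2 = 3.5; pos_x_3 = 4.5; pos_y_3 = 4; pos_z_3 = 7.5; depth_3 = 2.5; height_3 = 4; pos_x_4 = 8; pos_y_4 = 5.5; pos_z_4 = 1.5; width_4 = 3; depth_4 = 3.5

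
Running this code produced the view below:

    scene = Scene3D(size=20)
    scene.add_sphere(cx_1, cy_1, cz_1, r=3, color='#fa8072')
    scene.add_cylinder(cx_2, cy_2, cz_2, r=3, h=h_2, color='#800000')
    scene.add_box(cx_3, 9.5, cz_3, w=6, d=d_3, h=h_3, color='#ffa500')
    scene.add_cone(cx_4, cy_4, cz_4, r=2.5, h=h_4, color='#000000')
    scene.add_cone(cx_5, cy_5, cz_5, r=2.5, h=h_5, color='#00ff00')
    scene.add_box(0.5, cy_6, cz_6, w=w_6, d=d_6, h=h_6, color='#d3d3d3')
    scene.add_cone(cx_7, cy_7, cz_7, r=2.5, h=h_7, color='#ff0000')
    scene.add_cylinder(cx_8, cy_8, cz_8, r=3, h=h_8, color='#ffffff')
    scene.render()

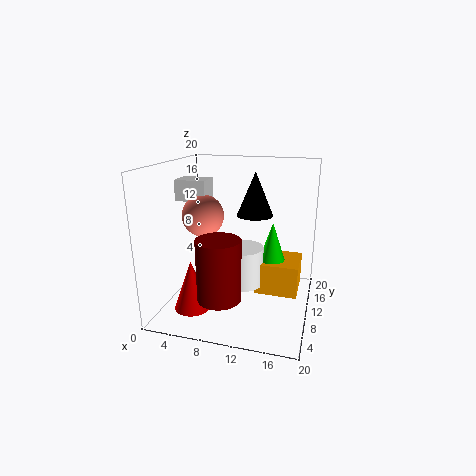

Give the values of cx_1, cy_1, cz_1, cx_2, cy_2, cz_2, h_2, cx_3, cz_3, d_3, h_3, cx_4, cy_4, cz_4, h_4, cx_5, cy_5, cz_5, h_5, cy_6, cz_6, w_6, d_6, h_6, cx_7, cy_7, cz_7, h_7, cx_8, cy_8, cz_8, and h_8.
cx_1 = 4.5
cy_1 = 11
cz_1 = 12.5
cx_2 = 8.5
cy_2 = 6
cz_2 = 2.5
h_2 = 8.5
cx_3 = 12.5
cz_3 = 2
d_3 = 6
h_3 = 4.5
cx_4 = 12
cy_4 = 11.5
cz_4 = 13
h_4 = 6
cx_5 = 14.5
cy_5 = 12
cz_5 = 4.5
h_5 = 7.5
cy_6 = 10.5
cz_6 = 14.5
w_6 = 4.5
d_6 = 3.5
h_6 = 3
cx_7 = 4.5
cy_7 = 6
cz_7 = 0.5
h_7 = 7
cx_8 = 10.5
cy_8 = 10.5
cz_8 = 3
h_8 = 5.5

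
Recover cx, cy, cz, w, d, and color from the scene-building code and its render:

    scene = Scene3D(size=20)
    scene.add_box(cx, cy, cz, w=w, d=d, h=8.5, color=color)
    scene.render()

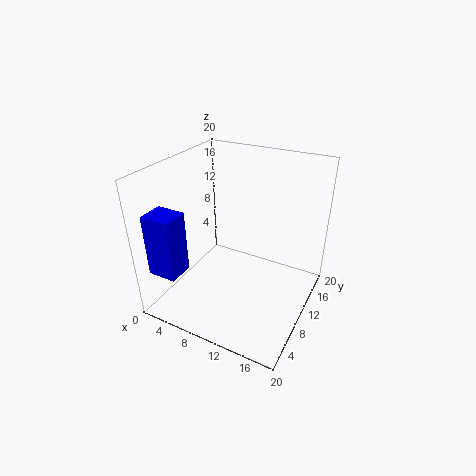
cx = 1; cy = 1.5; cz = 6.5; w = 4; d = 3.5; color = 'blue'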